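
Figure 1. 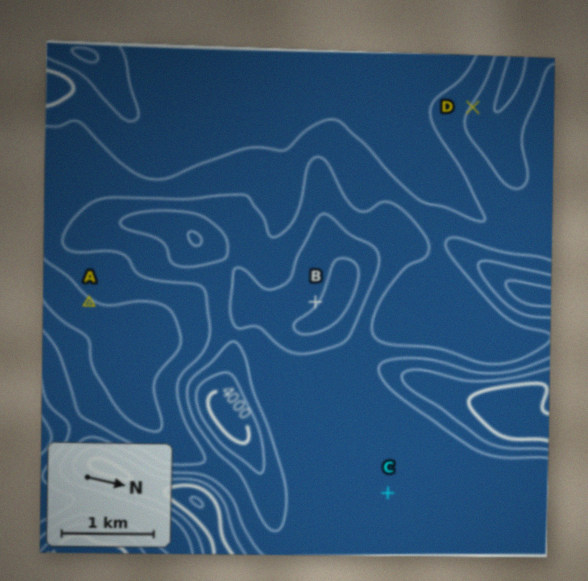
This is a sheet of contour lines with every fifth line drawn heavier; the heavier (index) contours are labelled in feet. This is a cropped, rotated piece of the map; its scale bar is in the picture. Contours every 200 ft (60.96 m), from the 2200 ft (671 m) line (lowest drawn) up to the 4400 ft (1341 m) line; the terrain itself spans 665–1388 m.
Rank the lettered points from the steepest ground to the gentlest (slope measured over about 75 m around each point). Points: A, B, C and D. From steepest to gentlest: D B A C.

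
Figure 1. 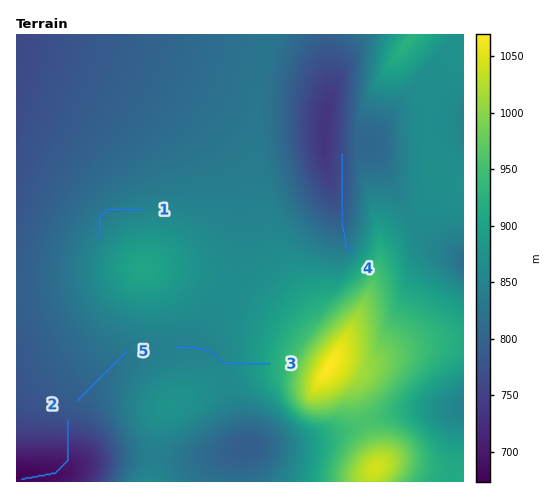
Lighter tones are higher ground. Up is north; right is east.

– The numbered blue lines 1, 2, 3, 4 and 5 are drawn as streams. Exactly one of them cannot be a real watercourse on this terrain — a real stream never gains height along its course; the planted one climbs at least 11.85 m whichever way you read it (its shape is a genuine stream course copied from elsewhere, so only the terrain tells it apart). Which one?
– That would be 1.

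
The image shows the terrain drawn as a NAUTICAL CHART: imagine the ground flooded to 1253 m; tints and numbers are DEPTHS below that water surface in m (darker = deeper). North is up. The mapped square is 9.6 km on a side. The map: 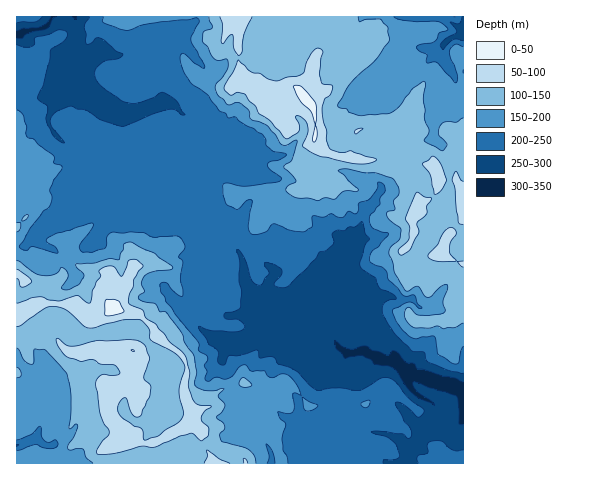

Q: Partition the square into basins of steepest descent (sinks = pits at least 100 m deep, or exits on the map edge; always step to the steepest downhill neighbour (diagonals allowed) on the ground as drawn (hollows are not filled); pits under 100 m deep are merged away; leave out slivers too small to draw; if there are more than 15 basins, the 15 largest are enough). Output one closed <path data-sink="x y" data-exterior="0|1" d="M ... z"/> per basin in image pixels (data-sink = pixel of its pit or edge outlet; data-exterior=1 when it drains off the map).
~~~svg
<path data-sink="463 391" data-exterior="1" d="M239 16l-223 1 0 301 5-1 17-13 8-1 29 2 16 14 10-2 11-7 26 4 16 14 1 5 11 11 13 8 5 6 4 13-4 20 2 11 6 9-1 10 8 7 3 13 12 23 249 0 1-272-8-12-16-1-5-12-3-2-29-7-42 3-26-5-16-8-4-5 1-19-2-15-16-21-12-2-9 5-18-1-7-6-14-4 0-40 3-18z"/><path data-sink="463 34" data-exterior="1" d="M463 16l-222 0-3 24 0 40 14 4 7 6 18 1 9-5 12 2 16 21 2 15-1 19 13 11 33 7 42-3 29 7 3 2 5 12 14 0 9 12z"/><path data-sink="17 445" data-exterior="1" d="M55 303l-17 1-13 11-9 4 0 144 197 1-2-8-9-15-3-13-8-7 1-10-6-9-2-11 4-20-6-16-16-11-11-11-1-5-16-14-26-4-11 7-10 2-16-14z"/>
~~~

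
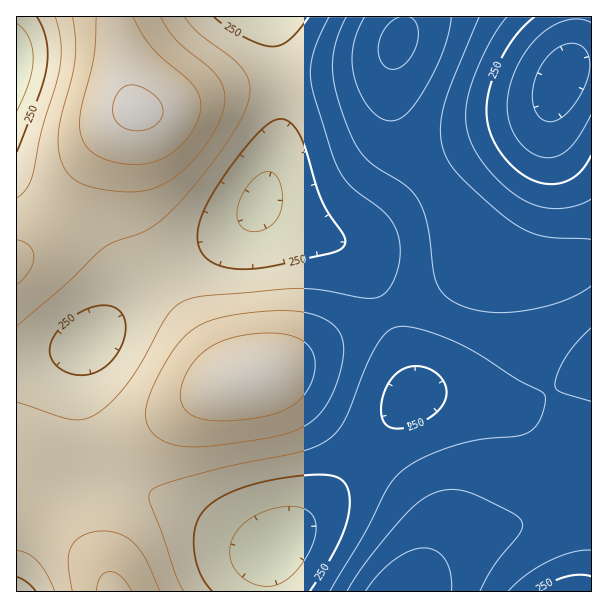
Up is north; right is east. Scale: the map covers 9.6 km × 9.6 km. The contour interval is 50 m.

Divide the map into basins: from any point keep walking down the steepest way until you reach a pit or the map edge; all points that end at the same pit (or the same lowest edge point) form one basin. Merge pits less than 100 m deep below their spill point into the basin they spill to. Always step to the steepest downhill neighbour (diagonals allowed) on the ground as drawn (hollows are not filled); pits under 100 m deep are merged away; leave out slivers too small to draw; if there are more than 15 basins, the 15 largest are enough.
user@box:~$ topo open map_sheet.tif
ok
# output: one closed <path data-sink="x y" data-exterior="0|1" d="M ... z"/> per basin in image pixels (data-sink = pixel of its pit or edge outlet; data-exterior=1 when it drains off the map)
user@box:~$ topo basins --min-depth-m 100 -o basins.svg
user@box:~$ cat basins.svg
<path data-sink="260 203" data-exterior="0" d="M404 16l-290 1 12 61 10 32-5 2-28 29-59 90-20 21-8 5 1 203 9-10 10-5 65-7 49-14 23-10 48-29 21-7 25-5 15-6 45-27 108-50 34-24 7-9 2-6-36-60-32-41-12-22-4-14-3-21 0-22 3-20 9-21z"/><path data-sink="275 546" data-exterior="0" d="M479 252l-11 14-33 24-75 34-33 16-45 27-15 6-25 5-21 7-48 29-45 18-36 7-50 5-16 6-10 11 0 54 26 9 36 23 22 20 13 25 300 0 15-22 18-17 18-12 33-12 61-17 33-1 1-247-11 0-29 6-30-2-25-6z"/><path data-sink="563 78" data-exterior="0" d="M591 16l-187 1-1 13-9 21-3 20 1 36 6 21 12 22 47 63 19 36 13 10 24 7 23 4 16 0 40-7z"/><path data-sink="17 63" data-exterior="1" d="M113 16l-97 1 1 239 7-4 20-21 59-90 28-29 5-2-10-32z"/><path data-sink="578 591" data-exterior="1" d="M591 511l-33 1-61 17-33 12-18 12-18 17-14 21 177 1z"/><path data-sink="17 591" data-exterior="1" d="M20 516l-4 0 1 76 95-1-8-18-18-20-30-21z"/>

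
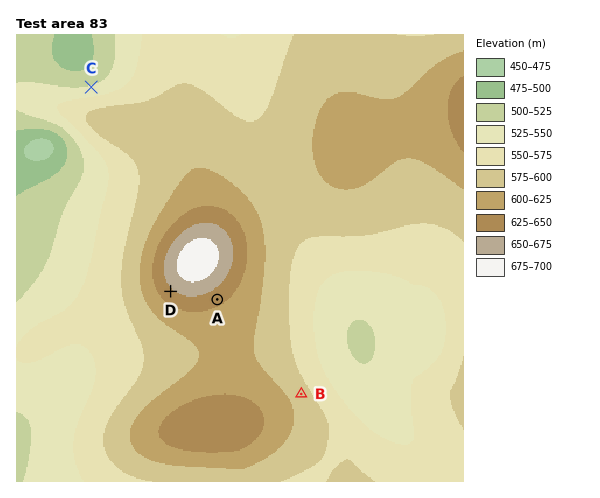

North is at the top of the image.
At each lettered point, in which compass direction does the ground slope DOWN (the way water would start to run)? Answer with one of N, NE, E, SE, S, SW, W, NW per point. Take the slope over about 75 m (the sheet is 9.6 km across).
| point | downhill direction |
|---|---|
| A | SE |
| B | NE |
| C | N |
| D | SW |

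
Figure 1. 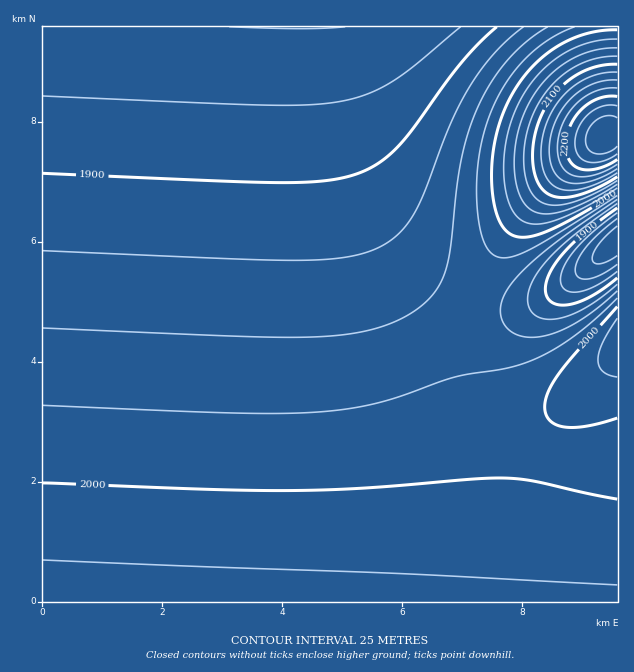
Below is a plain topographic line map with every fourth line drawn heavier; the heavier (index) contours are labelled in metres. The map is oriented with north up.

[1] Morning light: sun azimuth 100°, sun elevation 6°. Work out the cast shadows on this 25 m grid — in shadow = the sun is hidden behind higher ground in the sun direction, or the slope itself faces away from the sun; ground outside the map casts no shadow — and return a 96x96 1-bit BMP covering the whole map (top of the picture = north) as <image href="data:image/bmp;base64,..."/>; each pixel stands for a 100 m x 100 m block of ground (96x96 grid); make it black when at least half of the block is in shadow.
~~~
<image width="96" height="96" href="data:image/bmp;base64,Qk2+BAAAAAAAAD4AAAAoAAAAYAAAAGAAAAABAAEAAAAAAIAEAAATCwAAEwsAAAIAAAAAAAAA////AAAAAAAAAAAAAAAAAAAAAAAAAAAAAAAAAAAAAAAAAAAAAAAAAAAAAAAAAAAAAAAAAAAAAAAAAAAAAAAAAAAAAAAAAAAAAAAAAAAAAAAAAAAAAAAAAAAAAAAAAAAAAAAAAAAAAAAAAAAAAAAAAAAAAAAAAAAAAAAAAAAAAAAAAAAAAAAAAAAAAAAAAAAAAAAAAAAAAAAAAAAAAAAAAAAAAAAAAAAAAAAAAAAAAAAAAAAAAAAAAAAAAAAAAAAAAAAAAAAAAAAAAAAAAAAAAAAAAAAAAAAAAAAAAAAAAAAAAAAAAAAAAAAAAAAAAAAAAAAAAAAAAAAAAAAAAAAAAAAAAAAAAAAAAAAAAAAAAAAAAAAAAAAAAAAAAAAAAAAAAAAAAAAAAAAAAAAAAAAAAAAAAAAAAAAAAAAAAAAAAAAAAAAAAAAAAAAAAAAAAAAAAAAAAAAAAAAAAAAAAAAAAAAAAAAAAAAAAAAAAAAAAAAAAAAAAAAAAAAAAAAAAAAAAAAAAAAAAAAAAAAAAAAAAAAAAAAAAAAAAAAAAAAAAAAAAAAAAAAAAAAAAAAAAAAAAAAAAAAAAAAAAAAAAAAAAAAAAAAAAAAAAAAAAAAAAAAAAAAAAAAAAAAAAAAAAAAAAAAAAAAAAAAAAAAAAAAAAAAAAAAAAAAAAAAAAAAAAAAAAAAAAAAAAAAAAAAAAAAAAAAAAAAAAAAAAAAAAAAAAAAAAHwAAAAAAAAAAAAAAf8AAAAAAAAAAAAAA/8AAAAAAAAAAAAAB/8AAAAAAAAAAAAAB/8AAAAAAAAAAAAAB/8AAAAAAAAAAAAAB/8AAAAAAAAAAAAAA/8AAAAAAAAAAAAAAf8AAAAAAAAAAAAAAP8AAAAAAAAAAAAAAD8AAAAAAAAAAAAAAB8AAAAAAAAAAAAAAAcAAAAAAAAAAAAAAAEAAAAAAAAAAAAAAAAAAAAAAAAAAAAAAAAAAAAAAAAAAAAAAAAAAAAAAAAAAAAAAAAAAAAAAAAAAAAAAAAAAAAAAAAAAAAAAAAAAAAAAAAAAAAAAAAAAAAAAAAAAAAAAAAAAAAAAAAAAAAAAAAAAAAAAAAAAAAAAAAAAAAAAAAAAAA/wAAAAAAAAAAAAAD/4AAAAAAAAAAAAAP/+AAAAAAAAAAAAAf//AAAAAAAAAAAAB///gAAAAAAAAAAAD///wAAAAAAAAAAAP///4AAAAAAAAAAAf///8AAAAAAAAAAA////+AAAAAAAAAAB////+AAAAAAAAAAH/////AAAAAAAAAAP/////AAAAAAAAAAf/////AAAAAAAAAAf/////AAAAAAAAAA//////AAAAAAAAAA//////AAAAAAAAAA//////AAAAAAAAAA//////AAAAAAAAAAf/////AAAAAAAAAAP////+AAAAAAAAAAD////+AAAAAAAAAAAf///8AAAAAAAAAAAD///4AAAAAAAAAAAAP//wAAAAAAAAAAAAAP8AAAAAAAAAAAAAAAAAAAAAAAAAAAAAAAAAAAAAAAAAAAAAAAAAA="/>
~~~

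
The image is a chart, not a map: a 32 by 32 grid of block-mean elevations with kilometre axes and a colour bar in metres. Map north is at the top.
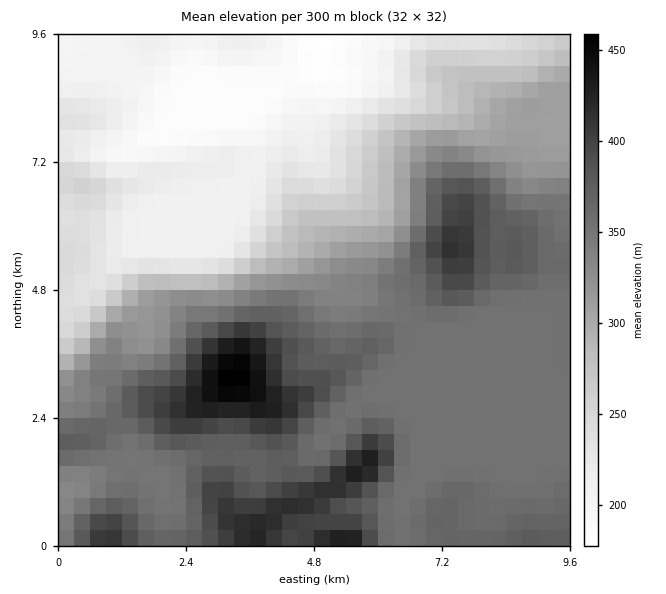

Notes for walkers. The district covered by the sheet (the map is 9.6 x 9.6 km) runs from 180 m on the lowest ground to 460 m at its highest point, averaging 310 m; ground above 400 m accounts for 7.6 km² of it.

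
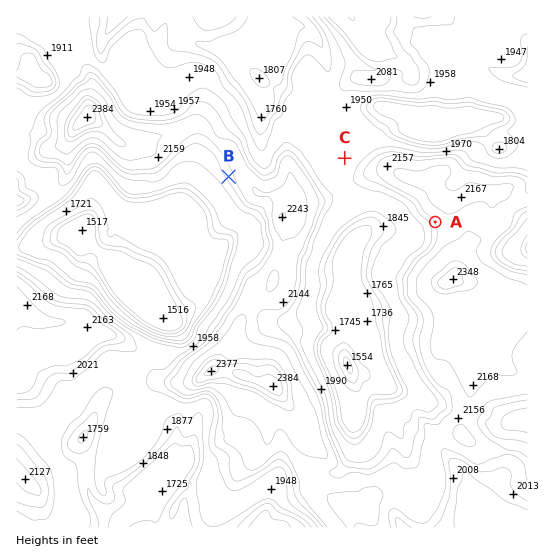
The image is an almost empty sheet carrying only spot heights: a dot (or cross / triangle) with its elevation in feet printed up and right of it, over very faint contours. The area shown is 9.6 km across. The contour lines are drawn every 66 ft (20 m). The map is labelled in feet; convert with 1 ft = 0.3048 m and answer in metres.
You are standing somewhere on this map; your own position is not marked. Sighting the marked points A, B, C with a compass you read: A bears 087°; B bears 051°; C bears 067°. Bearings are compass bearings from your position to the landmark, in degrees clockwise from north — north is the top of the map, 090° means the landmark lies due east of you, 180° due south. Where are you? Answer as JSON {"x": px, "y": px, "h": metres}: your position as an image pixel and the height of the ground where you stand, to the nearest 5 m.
{"x": 155, "y": 237, "h": 530}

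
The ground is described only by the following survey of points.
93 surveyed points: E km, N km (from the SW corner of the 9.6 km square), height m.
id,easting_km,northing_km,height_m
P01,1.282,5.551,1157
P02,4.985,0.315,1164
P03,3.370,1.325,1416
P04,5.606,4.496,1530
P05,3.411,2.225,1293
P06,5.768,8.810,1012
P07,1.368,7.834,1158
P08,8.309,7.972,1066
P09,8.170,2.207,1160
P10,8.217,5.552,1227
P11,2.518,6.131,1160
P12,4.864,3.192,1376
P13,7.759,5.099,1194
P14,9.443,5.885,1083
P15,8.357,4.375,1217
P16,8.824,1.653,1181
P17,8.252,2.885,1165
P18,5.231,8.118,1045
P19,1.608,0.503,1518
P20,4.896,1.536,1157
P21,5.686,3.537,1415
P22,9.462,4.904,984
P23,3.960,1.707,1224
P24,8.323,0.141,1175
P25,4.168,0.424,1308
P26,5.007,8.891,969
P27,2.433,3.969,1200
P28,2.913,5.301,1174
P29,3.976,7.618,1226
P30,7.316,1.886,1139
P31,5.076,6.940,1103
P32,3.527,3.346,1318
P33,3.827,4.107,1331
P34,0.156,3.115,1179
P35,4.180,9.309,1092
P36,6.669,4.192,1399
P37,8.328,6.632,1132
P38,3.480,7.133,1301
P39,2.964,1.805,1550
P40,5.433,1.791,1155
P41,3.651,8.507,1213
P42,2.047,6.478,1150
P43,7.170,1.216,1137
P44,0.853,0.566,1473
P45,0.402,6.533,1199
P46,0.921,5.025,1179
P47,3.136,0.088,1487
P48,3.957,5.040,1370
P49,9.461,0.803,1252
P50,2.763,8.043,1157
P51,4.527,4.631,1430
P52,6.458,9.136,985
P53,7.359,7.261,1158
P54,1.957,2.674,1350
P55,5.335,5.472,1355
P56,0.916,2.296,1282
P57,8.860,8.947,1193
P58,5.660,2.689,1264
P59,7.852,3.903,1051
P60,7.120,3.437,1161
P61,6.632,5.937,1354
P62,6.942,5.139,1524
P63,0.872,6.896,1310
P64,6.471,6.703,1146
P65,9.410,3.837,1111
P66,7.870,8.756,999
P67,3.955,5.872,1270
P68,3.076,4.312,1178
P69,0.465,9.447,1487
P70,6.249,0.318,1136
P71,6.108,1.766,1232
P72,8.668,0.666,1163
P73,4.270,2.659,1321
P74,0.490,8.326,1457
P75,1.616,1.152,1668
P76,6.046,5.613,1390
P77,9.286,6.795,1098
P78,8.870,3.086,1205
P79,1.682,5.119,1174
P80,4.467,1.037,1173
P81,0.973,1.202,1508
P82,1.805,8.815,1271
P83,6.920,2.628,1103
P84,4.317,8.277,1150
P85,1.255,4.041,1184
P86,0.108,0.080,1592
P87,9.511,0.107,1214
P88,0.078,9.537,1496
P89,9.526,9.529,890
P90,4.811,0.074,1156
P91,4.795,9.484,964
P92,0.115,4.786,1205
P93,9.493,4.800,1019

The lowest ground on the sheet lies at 870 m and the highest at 1680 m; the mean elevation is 1230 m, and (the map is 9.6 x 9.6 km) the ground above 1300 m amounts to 25.3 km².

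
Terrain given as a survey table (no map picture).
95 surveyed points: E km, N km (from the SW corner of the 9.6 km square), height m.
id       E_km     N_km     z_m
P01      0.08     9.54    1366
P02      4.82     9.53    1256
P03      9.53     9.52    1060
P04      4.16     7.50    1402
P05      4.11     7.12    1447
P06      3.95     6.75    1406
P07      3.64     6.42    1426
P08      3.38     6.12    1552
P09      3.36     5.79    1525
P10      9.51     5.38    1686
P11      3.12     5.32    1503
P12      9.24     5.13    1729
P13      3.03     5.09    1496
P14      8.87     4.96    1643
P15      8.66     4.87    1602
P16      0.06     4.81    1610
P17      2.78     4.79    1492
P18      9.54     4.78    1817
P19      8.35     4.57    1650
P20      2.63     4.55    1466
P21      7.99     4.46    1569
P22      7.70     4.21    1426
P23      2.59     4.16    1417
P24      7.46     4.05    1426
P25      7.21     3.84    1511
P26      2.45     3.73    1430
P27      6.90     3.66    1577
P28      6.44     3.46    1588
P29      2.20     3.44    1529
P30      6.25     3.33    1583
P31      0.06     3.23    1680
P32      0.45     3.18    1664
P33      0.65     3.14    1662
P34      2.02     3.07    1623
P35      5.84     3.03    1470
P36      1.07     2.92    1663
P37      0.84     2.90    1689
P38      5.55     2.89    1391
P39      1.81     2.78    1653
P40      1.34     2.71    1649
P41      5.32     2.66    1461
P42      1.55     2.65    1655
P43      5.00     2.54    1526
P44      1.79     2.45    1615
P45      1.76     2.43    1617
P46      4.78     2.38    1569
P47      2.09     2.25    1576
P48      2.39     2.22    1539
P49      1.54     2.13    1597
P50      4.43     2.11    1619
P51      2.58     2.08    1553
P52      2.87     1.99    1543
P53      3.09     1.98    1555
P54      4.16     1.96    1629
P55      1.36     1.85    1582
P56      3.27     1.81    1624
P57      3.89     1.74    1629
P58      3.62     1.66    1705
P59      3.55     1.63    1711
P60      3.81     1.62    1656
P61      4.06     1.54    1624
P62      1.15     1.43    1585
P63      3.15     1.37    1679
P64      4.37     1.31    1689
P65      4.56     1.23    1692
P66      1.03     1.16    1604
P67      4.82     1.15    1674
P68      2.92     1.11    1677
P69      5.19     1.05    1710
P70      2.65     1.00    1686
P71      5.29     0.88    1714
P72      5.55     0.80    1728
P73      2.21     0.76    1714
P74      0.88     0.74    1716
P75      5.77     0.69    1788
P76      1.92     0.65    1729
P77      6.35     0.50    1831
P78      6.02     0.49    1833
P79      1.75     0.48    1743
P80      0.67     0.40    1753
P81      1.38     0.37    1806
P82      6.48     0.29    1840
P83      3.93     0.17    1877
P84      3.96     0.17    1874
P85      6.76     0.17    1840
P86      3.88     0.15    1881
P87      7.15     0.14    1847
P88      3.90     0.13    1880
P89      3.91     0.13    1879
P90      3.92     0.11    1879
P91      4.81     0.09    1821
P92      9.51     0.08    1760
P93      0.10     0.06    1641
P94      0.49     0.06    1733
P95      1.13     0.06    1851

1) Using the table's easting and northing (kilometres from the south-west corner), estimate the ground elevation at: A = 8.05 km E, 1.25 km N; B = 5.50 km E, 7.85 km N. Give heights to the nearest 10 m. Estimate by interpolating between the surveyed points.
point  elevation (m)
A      1740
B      1320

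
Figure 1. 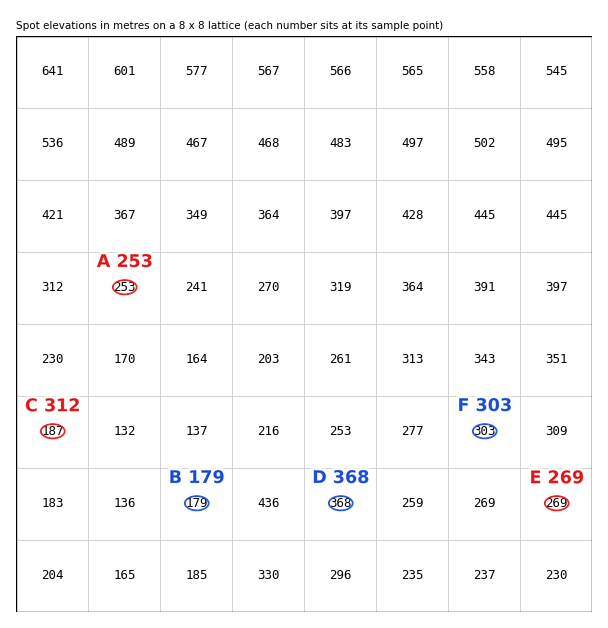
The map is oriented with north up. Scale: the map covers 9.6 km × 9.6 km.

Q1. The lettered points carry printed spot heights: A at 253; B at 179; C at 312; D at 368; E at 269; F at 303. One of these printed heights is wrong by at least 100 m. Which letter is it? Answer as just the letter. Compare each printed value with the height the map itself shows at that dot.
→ C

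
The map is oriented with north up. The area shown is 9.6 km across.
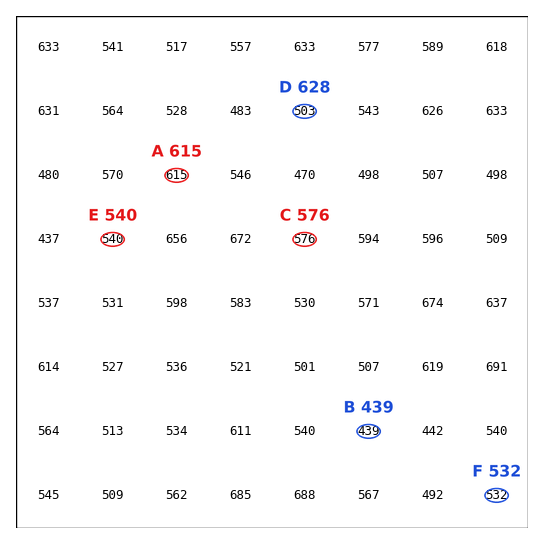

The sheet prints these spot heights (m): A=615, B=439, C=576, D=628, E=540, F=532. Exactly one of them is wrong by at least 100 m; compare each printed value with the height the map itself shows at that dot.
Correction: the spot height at D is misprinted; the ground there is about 503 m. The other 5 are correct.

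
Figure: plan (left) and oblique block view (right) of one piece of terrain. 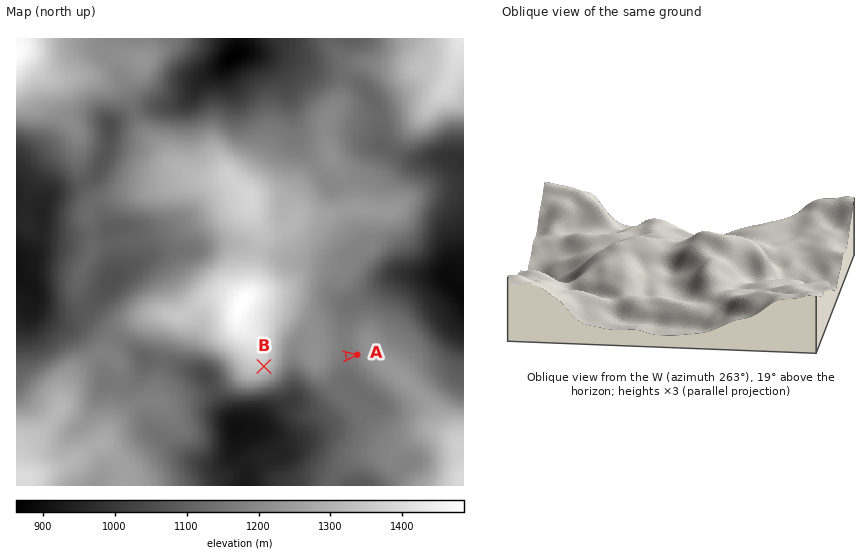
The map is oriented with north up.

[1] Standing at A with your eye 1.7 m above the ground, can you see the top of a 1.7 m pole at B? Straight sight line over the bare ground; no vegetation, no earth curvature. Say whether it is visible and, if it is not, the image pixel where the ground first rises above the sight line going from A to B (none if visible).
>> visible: true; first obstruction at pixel None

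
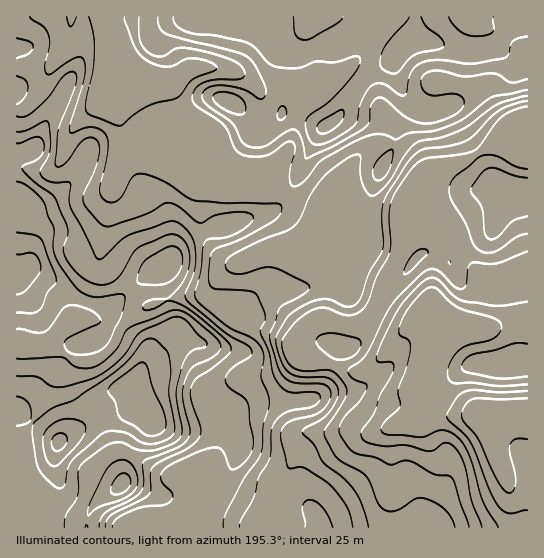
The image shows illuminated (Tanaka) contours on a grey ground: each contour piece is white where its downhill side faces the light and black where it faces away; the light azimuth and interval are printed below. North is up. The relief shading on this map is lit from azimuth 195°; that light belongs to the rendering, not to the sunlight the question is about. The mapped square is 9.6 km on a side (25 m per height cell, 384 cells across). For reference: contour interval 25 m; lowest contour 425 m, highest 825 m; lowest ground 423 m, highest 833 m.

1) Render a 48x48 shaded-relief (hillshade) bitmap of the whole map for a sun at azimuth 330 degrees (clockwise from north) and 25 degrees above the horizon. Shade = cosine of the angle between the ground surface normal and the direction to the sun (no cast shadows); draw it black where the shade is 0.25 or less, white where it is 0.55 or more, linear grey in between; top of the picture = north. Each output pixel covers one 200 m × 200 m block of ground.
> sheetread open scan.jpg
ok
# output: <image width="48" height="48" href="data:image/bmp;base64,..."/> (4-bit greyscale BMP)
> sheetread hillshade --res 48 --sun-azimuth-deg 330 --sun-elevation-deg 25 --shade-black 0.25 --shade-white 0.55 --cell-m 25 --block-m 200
<image width="48" height="48" href="data:image/bmp;base64,Qk32BAAAAAAAAHYAAAAoAAAAMAAAADAAAAABAAQAAAAAAIAEAAATCwAAEwsAABAAAAAAAAAAAAAAABEREQAiIiIAMzMzAERERABVVVUAZmZmAHd3dwCIiIgAmZmZAKqqqgC7u7sAzMzMAN3d3QDu7u4A////AJmYeIQAR4eJmYdWeJmZmYiIq7uqmIiazJmYeJUAA2Z4iIdlaJqZmYiIq7uqmIiavJmYZ5lAAEZniHZmZ5qqmZiImruqmHiKu5mHZ5umEEeIiYZWZ5qqqZmImqqqmHeJqpmHZorLdEeJmZhUVoqqqqqYmaqqmHeImZmGRXm8pjNXiZljRXmqqrupmqqqqHeImZqWMkebpiACV4mFNGiZmau7u7u7qXiJmpq5UiRndRAAJXiXVWiZiJq8zczLuYiJqprMlkRFVUISNXiYZVeId4iKvMzdy5iZmnnOyoZlV3VFZ4iIZERVRGdmeaq8upmZmXi926mIeIdmeIiIdUMyETZlZ3iZiImZmZmsy6mZmYhmeJmYh3dlMSVmZ3iIZWd3d6qrzMupqYdUaJmZiJq7hUZlVoiZdDQzM7qqze/sqYdTRniZiJzv2oiXVWiahTIiEcuqq8//2ohjNFZ3d4vf64eahVeaqGVlVLuqmZvv/Jh1QzRWZWmruVRYqGeKzKqpmJmZmIid/qmGZUV4dleZiGU0iXaJvd3cu5iJmZiK38qHeJmqlkWaq7lkWJeJm93dy4eImZmIv/2pm7u6hSNpvLqWNYmJmaqrqmZniZmInf/svLqYdTI2iHZ3Q1iZh3Z4iFVWiJmYeL3ty7qZh1MiRVNHYjWIdVVVZmZmeJq6dmeZmau6mHZDRWU2dBJnZVZ2ZXZmebzcp2VDRpvMqYiHd4hFhyA1ZmiYd4dniavNyoZCJIq7uqqpmZlkeWIkZmeJmZh4mZq8zLl0M2iaq6qZmZl0SZZFd2ZniaqHiImrzNynREVnmZmZmZmFN6l4mHVEZ7qGZ4m7zd3KdTIkZ4iJmZmXVpupmYdTRbuXZ4m8zd3bmGQiNFZ4mZmYZ4mpmZl1RKqYeJm8zN3Lqrp1RFVomZmXZ4mZmZmYZYiIiJmru8zLq83bmHZniZmXV4mZmJmYd3iYd4mruqu7u83dzKdniJmWNYmZmYmId5q6hmeauqq7q7u7u7lmeImWInmZqpmIibqsuFV6uquqmZmZmbpkZ4mXIDiZvLqqvJdqymRpu7qpmZmHeJuERnmqYRV4m8zMzIU2vJVYqqmZmZl1RHu1I1espBJFZ5vLqrlEnLdXmZmZmZmFQzi3IBN6pzIjNFiqmd2FfNqIiHiZmZmYZTSZUQA2iFMiIzRpmd62Wdy6qXZ4mHeJmFSLljI1d2QyEjI2ibzHRqy7zKh3dlVomoec23VWd3ZlMiIRRorKU2mZvNyph2d4mqmb3aZWd3iZhkMQAHi8c0eZmrzMzMy6qqmZrMlVZ3iqqXZCAIittTaJmZms7//sqZmImst1VmeJmHd2Q4iM2UWJmHZ4ve3LmHd3iJunZlRXdlVndod63HaJmGVFd4d4iHZmZmiql0M0VVVWd4dnvIaJl2VEM0RWiIiIh1aKuXVEZ4d3d5l3mpeJmYdUM0VniYmaqod5u5h3iaqYdqqYiZiJmqh1VWeImYiavLqJq6mZmZqph6qYiZiJmqmGZoiJmYiJq8uZq7mZmZmZmA=="/>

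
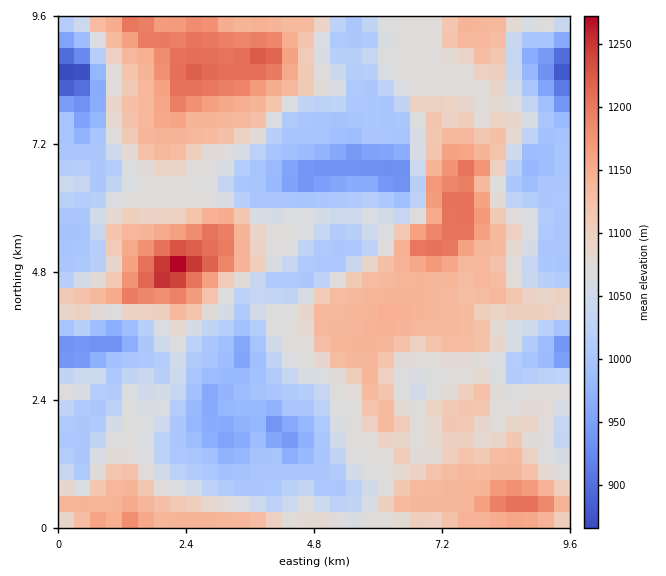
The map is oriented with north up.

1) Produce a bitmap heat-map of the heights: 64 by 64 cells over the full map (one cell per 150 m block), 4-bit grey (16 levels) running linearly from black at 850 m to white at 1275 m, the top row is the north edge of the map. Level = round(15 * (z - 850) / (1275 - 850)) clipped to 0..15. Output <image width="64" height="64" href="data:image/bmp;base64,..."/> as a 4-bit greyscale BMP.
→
<image width="64" height="64" href="data:image/bmp;base64,Qk12CAAAAAAAAHYAAAAoAAAAQAAAAEAAAAABAAQAAAAAAAAIAAATCwAAEwsAABAAAAAAAAAAAAAAABEREQAiIiIAMzMzAERERABVVVUAZmZmAHd3dwCIiIgAmZmZAKqqqgC7u7sAzMzMAN3d3QDu7u4A////AIiKu6vMyqqqqqqqqqqpiImYiHeIiIiIiJqqqqqqqqmYmau6q7yqqqqqqqqqqYiIiIiIiIiIiaqpqqqqu8zMu6mqq6qqu6qqqqqZiYiHZ3eIh3d3iJmqqqqqqrvM3d3bqqqqqqq6qqmIiIiHd3ZmZ4h2VWZ3iaqqqqqqrM3d3cuqmYiaqqqpiIiIdmZVVVZnh2VVZneIqqqqqqqqvNzMuqqId4qqqqiIh3ZmVVVVVVZlVVVnd4iJqqqqqqqru6qqiHZWiaqqmId2ZmVVVVVVVVVVVneIiIiZqqqqqqqqqpiIdlaImamIdmZmVVVVVVVVVVVWeIiIiYiZqqqqqqqpiIhlVniIiIh2ZVVVVFVVVVRFVWeIiIiZiIiaqqmqqqiIh2VVeIiIh2ZVVVVERVVVQ0VVZ4iIiJmIiImZiZqqmIh3ZVVoiIiHZlVVREREVURDNVVoiIiJmIiIiIiIiamIiHZlVVeIiId2VVRERERVMzM1VXiIiJmYiImZmZiImYiIdmVVVniIiHZVVERERFQzMzVWeIiJqpmIiaqpmIiJmIh2ZVVVd4iIh2VURERFVDNFVVaIiIqqqYiImZmYiIiZiHZmVVVniIeHZVRERVVUNFVVV4iImqqYiJmZmZmIiImIhnZmVVaId4hlVERFVVVVVVVniIiaqoiIiZmqqoiIiIiIiHdlVoh3eHZVREVVVVVVVWeIiKqpiHiIiJqpiIiIiIiIiHVWeHd4hlVERVVVVWZmZ4iIqqiHd4iIiaqIiIiIiHeIhlVnd2eGVURVVVVWZnd4iImqqIh3iIiIiYdmZnd3VWZ2VVZ2ZndVVVVUVVZ3eIiImqqoiIiIiIiIh2VVVVVDNFVVVWVmd2VVVUNVZ3iIiKqqqqiIiIiIiIiHVVVVRDMzNFVVVWZ4ZVVVQ1VniIiJqqqqqoiIiIiIiIh1VVQzMzMzM0VVaIh1VVVDVWiIiJqqqqqqqYiZqqqpiIdlVDMzMzMzNFV4iHVVVURVeIiIqqqqqqqqmaqqqqqYiGVVM1VVVDNFVniIhmZlVVZ4iIiqqqqqqqqqqqqqqpiHdlVVVmdlVVZniImId3ZVV4iIiaqqqqqqqqqqqqqpiHd3dmZ4iId3eIiIqqiIhlVoiIiJqqqqqru6qqqqqpiIiIiIiJmqmImqqqqqqoiHZniIiImqqqqqqqqqqqqqmZqqqqqZqqqqq8zLu7y6qYhmeHdniJqqqqqqqqqqqqqqqqqpmqqImaqs3d3d3cupiHZmZmZniaqqqqqqqqqqqqqqmIh3eGeIiJq83e7d3KqYh2ZVVVVniaqqqqqqqqqqqqqIhmZmVWeIiazd///dy6qYd2ZmZVZ4iaqqqqqqqqqqqYh2ZVVVVmaJrN3v//7dy6qYd2ZmVVZ4iaqqqquqqqqpiHZVVVVVVnms3d7/7u3cuqmIh2VlVVeImqu8zMuqqqmIdlVVVVVWiqvM3e7d3dy6mIiIdlVVVWeJq83d3LqqqoiHVVVVVVeaq7vN3d3d3KqYiIh2ZVVVVniqzd3dy6qqmIdVVVVVZ5qqqrvMzd3cqpiIiId2ZmZmeJrMzd3cuqqoh2VVVVVomqqqqqq7zdyqmIiIiHZmZniIiqq83d3LqpiIZVVVVWiJqZmZmqq7y6qIiIiIh3ZniIh4iKzN3cupiIhlVVVVeIiYiIiImaqqmHd3d3d3d3eHdlZ4nN3dyqiIeGVVVlZniIiIiIiIiIh2VVVmZlVmZmZlVVes3d3KmHdnZVVnZlZ4iIiIiIiIh2VVVVVVVVVVVVVVV63d3cqIZVVVVWh2VWiIiIiIiIh2VVVVRDNERVVVQzNHvdzcuohlVVVVZ3ZVZniIiIiIiHZVVVQzMzMzMzMzM0isvMy6iGVFVVVXdlVWeIiIiIiIh2VVVDMzMzMzMzMzWKqs3MuYZUVVVVZlVVeIiJmZiIiHdVVVVDMzMzMzMzNoqr3dy6h1RVRVVVVVZ4iaqqqYiIh2ZVVVVERDMzMzNGiqvMuqqYZUVVVVVVV4iaqqqqmIiIh2VVVVVVQ0REVFeIqqqqqph1VFVVVUVoiKqqqqqqqpiIhlVVVVVUVVVVV4iqqqqqqIZVVVVVNGiJqqqqqqqqqZiHVVVVVVVVVVVXiaqqqYmpiGVVVVU0aImqqruqqqqqqph1VVVVVVVVVVeKmZmYiKmIdVVVVDNomqqqvKqqqqqqqIZVVVVVVVVVZ5qYmYiImIh1VVRDM1iaqqq8y7uqqqqqiGZVVVVVVVV4qpmZiIiIiGVTMzMzV5qqqrzczLu7uqqph3d3dlVVVoiYiIiIiIiGVUMyIjNXmZqqvd3czMy7qqqpiIh2VVVniIiIiIiJiHZVMyERE1eJmqrN3d3d3MzLuqqoiHVlVniIiIiIiImIZVQzERETV4mqq83d3d3d3dzLqpiIZWVniIiIiIiImYhlQzIRERRniaqrzd3t3d3d3dyqiIdmZniIiIiIiIiqiGUzMRESNGiaqqvN3d3d3d3u3KqIh2Z3eIiIiIiIiaqYZTMyEjM1eKqqvM3d3czN3d3bqoh2VWZ4iIiIiJmaqphlNDMjNFaJqrzMzN3czN3d3cuqiHZVVWeIiIiJqqqqmGVVUzRVV5qrzNzMzMzMy8zMuqqYdlVVZ4iIiImqqqqoZVZlVVV5qrzMzMzMzMuqqqqqqqmGVVVniIiIiaqqqqh3eHdWZ4qqvMzLu7u7u6qrqqqqqodlVniIiIiIqqqqqYiIiH"/>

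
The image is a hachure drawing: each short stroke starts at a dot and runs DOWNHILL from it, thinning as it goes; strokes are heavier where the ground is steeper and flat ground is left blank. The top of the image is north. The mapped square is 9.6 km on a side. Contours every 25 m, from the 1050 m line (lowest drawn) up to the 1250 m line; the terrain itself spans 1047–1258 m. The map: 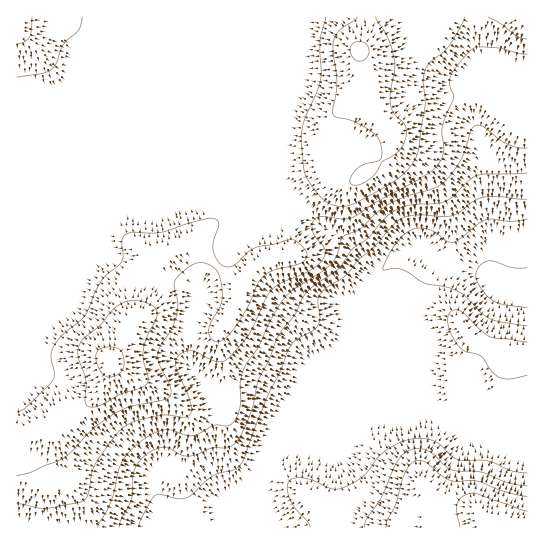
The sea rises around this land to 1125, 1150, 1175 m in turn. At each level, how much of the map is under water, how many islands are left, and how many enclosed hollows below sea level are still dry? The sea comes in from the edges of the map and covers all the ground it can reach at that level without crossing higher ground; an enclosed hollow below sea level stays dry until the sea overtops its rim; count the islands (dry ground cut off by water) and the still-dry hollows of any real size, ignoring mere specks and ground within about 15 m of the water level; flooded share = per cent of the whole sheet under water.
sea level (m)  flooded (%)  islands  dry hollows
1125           31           0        0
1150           36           0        0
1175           45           0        0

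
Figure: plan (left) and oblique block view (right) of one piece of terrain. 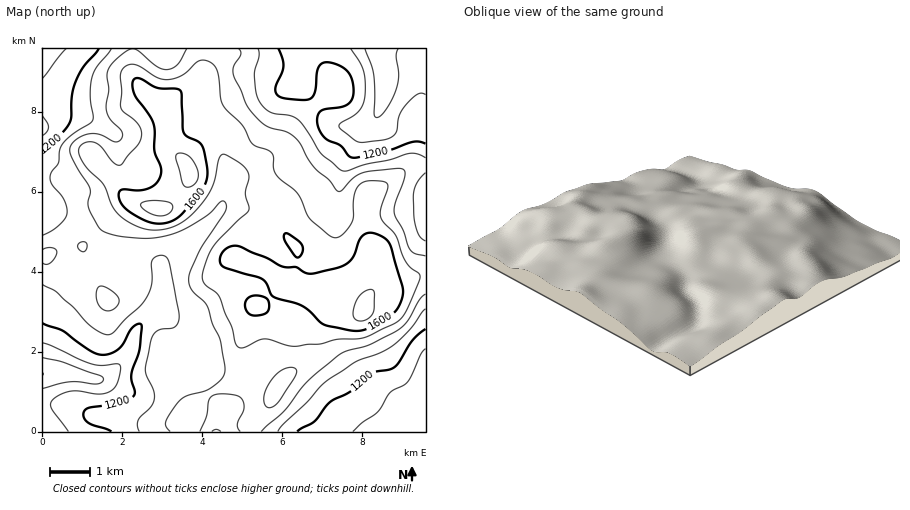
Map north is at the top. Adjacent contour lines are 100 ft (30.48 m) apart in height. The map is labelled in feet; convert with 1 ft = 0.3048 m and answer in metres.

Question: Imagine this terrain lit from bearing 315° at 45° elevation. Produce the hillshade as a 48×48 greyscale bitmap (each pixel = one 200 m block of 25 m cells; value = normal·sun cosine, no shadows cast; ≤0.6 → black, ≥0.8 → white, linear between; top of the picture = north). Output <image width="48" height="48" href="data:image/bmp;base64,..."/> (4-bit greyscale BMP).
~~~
<image width="48" height="48" href="data:image/bmp;base64,Qk32BAAAAAAAAHYAAAAoAAAAMAAAADAAAAABAAQAAAAAAIAEAAATCwAAEwsAABAAAAAAAAAAAAAAABEREQAiIiIAMzMzAERERABVVVUAZmZmAHd3dwCIiIgAmZmZAKqqqgC7u7sAzMzMAN3d3QDu7u4A////AIiJiHd4mqqZmGMliql0ISRWZmdmVVeId4iJmIiImruqqoQ1iqmGMRNFVmdmVVaId4iZqpmaqru7u6dVeaqYQRI0VWZmZVZ4d6mqqru7u7u6u6h2aJqpcxI0RWZmZlZ4h8u7u7zMuquqqqmHd4mqljIzRVZmZlZ4iN3cy7zcupmZmaqpiHirqEIjNFVmZmVnd8zMupq8ypmZmZqqqYibunQzM0VWZmVVZoiYhlWLzLmYiJmqqYeKu6dUMzRFVVVVVlVmVUNHvcqYiImaqXd4mql2QzRERVVEVVVWZlQ0jNuYiIiaqXZniIiHZUQzNERERWZnd3ZDWtyYiIiaqoZmd3d3ZUQyIjMzNGd3d3dTSMyoiIiZqpdmd3d3ZUMyERIhI2Z4iHdUNry5mYmZmpdmZ3d3dlQyAAAAEnd3iHdTJIu6mZmZmZhmZ3eIh2dkIAAAAod3iIdkIliqqZmqmZh2Z3eIiIiYUzIAAYiIiZh1QzWKqYiaqZmHd2d4h3mqdVUwAIiImZmHZURpqYiJmaqYh3d4iHialmZSAHiImZmIh2Voqph4iZmZiIiJmXeKqGZkIXeImZmIiHZ4qqmHeIiImZiaqpiJqXZmVGZ4iIiIiId4q8uod3d4iZmau7qZmYdnd1Z4iIeIiId4m83Kh3eIiZiIq8y6mIZnmWZniHd3eHd4ms3cqIiIiJh3ibvLmHZXmph4iHdmZmZnib3typiZmIh3eJu7qXZGirqZmHdmZVRFZ5ze26mJmYiHeJq7qYZFecu6qYd2ZUMRJGnN7KmJmYiIiJq8updVZ7u7qZiHZUIAADac3bqZmYiIiJq7uYhmZqu6qZiHdlQgAANpvMupmYd4iImqmHd2ZqqqqZmYd3dlIAE2m7qZmYd4iIqphlVmZpmZqpqpmaqYYxAleqqZiId4iIq6hkNGZoiZqqqru8u6ljATaaqZmIiId4vLl1M0Z4iJmZmru8y6qFECaaqpmIiIh4vduXUzVpmZmYiZmqu6qXMSWJqpiIiIiIvu26hURaqZmHeJmZmqqYUzV4mYiIiIiIrf7duWVaqqqYeJqYmamYZEZ4iId3iHiIm+7t3Kh8u7uoeKu6mZmYZVd4iIiHd3eIic3d7sqd3u3KiKzLupmZdmeIiJmId2eJiKzN3dyt7//rmau8u5iJl3iIiJmZh2eJmJu8zMuszv/sqZmqu5Z4mIiIeJmph2Z4iImru6mZq83cqYiJqpZXiIiIiIqql2ZWZmebu6mImqq7qYeImpZWiIiIeImqmHZVQzWKzLqYiaqqu6mImZdWeIiHd4mqqYdlQyNpzMupmaqqvLqYmZdVZ4d3ZniZqZmHZTNYvMuqmau6q8upmrp2Znd2ZWeImZmYdkNIq7uqqqvLq7u5msy4dmZnZlZniZmZhlNHqqqqqqvMu8y6ms3cl2ZmZmZniZmZh1RXmqmaqqvd3dy5mbzduXZlVWZmiamZiGVYmpmaqqvO7ty5iavMyph2VWZniaqZiGZpqpmKqqq97typiZq7upmGVVZniqqZiHZ5qpmA=="/>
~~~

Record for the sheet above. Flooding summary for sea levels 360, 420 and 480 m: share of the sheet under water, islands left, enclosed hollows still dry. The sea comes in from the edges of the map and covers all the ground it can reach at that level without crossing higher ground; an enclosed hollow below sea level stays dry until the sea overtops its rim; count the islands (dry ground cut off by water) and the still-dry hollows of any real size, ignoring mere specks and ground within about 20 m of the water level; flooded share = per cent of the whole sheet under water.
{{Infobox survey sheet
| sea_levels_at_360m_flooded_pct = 16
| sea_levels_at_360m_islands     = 0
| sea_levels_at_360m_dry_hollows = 0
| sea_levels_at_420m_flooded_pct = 48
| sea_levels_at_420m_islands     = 0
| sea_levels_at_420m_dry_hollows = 0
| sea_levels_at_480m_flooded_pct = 85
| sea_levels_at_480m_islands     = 2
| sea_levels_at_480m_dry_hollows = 0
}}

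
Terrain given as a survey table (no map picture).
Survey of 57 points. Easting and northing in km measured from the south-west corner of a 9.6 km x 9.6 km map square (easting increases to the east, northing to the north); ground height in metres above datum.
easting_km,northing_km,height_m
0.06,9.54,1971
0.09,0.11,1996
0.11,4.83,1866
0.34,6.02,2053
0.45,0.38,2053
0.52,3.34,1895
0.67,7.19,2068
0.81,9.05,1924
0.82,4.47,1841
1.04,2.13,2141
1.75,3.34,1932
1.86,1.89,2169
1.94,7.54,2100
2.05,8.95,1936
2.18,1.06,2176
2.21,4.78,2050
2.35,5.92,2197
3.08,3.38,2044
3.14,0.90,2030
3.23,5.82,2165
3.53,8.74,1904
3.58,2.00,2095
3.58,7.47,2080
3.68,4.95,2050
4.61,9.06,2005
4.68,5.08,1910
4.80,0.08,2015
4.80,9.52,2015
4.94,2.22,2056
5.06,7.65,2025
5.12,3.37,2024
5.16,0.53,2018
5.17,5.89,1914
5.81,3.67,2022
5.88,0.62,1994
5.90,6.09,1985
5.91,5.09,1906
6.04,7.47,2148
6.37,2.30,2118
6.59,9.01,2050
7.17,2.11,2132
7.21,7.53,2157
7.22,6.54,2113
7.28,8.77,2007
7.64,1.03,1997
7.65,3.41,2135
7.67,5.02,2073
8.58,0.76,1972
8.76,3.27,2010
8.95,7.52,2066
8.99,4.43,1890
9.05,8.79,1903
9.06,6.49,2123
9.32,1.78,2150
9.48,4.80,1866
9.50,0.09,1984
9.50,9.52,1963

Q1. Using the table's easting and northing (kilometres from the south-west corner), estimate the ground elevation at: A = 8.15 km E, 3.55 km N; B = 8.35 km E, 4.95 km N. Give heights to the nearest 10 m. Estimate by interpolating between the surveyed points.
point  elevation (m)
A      2080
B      2030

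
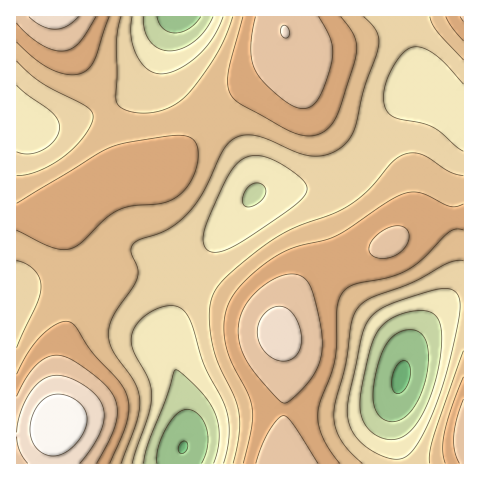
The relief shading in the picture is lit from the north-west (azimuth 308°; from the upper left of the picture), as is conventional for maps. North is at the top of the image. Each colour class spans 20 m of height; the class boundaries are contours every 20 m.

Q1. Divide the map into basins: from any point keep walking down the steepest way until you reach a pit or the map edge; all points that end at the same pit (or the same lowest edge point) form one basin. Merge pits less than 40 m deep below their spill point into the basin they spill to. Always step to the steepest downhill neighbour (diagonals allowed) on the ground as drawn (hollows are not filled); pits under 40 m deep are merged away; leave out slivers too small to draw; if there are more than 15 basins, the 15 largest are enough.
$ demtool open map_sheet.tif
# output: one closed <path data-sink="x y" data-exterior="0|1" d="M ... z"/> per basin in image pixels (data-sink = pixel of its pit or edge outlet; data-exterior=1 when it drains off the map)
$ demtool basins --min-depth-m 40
<path data-sink="183 447" data-exterior="0" d="M463 16l-179 0 2 31-10 16-48 38-61 65-9 5-26 3-21 5-16 9-36 24-17 4-25 1-1 217 24-2 15-6-1 38 229 0 3-99-8-37 5-15 11-19 13-14 12-8 22-11 44-15 32-20 25-7 22-2z"/><path data-sink="402 377" data-exterior="0" d="M463 218l-21 1-25 7-32 20-44 15-22 11-12 8-13 14-11 19-5 15 8 37-2 99 180-1z"/><path data-sink="179 17" data-exterior="1" d="M283 16l-266 0-1 200 15 1 24-4 56-34 21-5 26-3 9-5 61-65 48-38 10-16z"/>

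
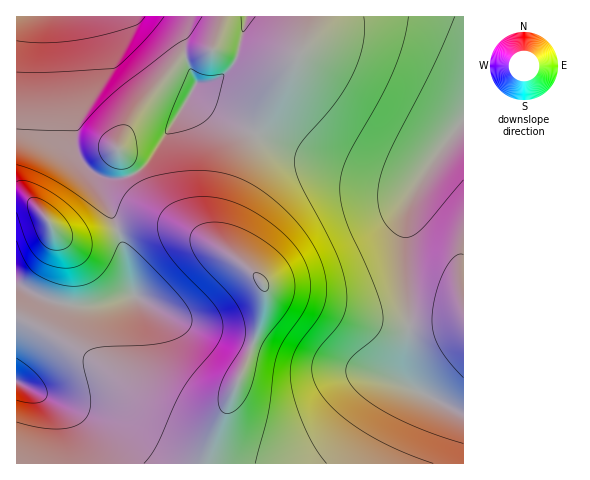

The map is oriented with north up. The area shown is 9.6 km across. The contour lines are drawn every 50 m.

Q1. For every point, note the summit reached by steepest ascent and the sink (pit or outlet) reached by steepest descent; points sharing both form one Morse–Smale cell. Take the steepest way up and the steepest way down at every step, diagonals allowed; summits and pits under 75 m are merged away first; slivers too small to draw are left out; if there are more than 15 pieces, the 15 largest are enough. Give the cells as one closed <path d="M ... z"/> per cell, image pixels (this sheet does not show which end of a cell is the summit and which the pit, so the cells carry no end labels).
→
<path d="M463 16l-153 1 0 10-5 18-21 33-25 49-25 58-9 30-2 13 1 17 11 14 25 20 4 8 2 11-5 23-8 25-40 93-6 20 1 5 256-1z"/><path d="M159 224l-23 1-18 6 8 26 7 39-36 9-28 0-26-7-27-14 1 180 190-1 6-24 40-93 10-34 3-20-3-8-11-12-27-20-36-20z"/><path d="M309 16l-242 1 7 51 0 78 6 14 11 12 8 15 19 44 25-7 29 2 17 6 41 21-6-8-1-17 11-43 38-83 33-57 5-18z"/><path d="M67 16l-51 1 0 179 10 2 9 7 17 23 9 7 8 4 15 1 31-8 3-3-19-42-8-15-11-12-6-14 0-78z"/><path d="M22 197l-6 0 0 86 3 3 24 12 26 7 28 0 37-10-12-52-5-12-33 9-18-2-14-10-17-23z"/>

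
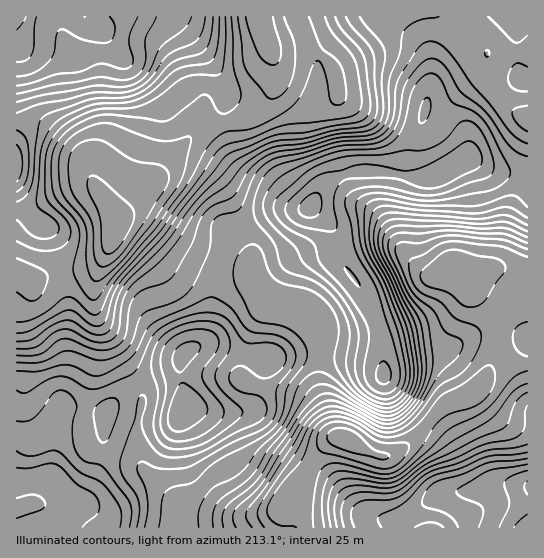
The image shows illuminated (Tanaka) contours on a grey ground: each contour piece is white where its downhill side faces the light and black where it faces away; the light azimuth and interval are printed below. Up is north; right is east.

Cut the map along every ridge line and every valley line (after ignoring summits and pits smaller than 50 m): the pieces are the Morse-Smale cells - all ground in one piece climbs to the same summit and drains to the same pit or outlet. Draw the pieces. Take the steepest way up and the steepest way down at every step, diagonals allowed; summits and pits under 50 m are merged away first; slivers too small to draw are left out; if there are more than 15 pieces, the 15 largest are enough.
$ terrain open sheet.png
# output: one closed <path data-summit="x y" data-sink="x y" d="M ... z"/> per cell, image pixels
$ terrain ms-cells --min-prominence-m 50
<path data-summit="310 207" data-sink="347 439" d="M473 160l-8 0-36 19-14 0-21-6-25-2-22 2-21 11-17 24-31 3-34 16 7 16 0 30 6 13 13 14 29 8 10 5 10 14 2 18-2 28 1 16 15 44 44 23 10 0 13-7 21-19 20-25 30-12 11-12 7-15 4-16 0-27-3-8-10-15-13-8-22-21 2-2 30 0 14-2 25 8 10 0 0-97-15-5-16-1z"/><path data-summit="21 47" data-sink="115 226" d="M166 16l-150 1 1 256 12 6 9 0 21-7 27-3 12-5 11-17 11-33 36-35 12-18 27-29 30-9-1-16 3-8 0-10-7-14-29-40-13-12z"/><path data-summit="527 527" data-sink="347 439" d="M493 267l-14 2-30 0-2 2 22 21 16 11 10 20-2 34-12 28-8 8-30 12-36 40-14 10-18 0-33-18-11 3-12 13-19 32-9 9 14 25 2 9 221-1 0-250z"/><path data-summit="310 207" data-sink="115 226" d="M441 16l-74 0-24 16-22 22-4 9-2 31-6 16 0 17 16 44 0 14 14-9 26-5 29 2 21 6 14 0 36-19 8 0 24 12 31 5 0-59-17-9-15-15-8-19-1-22-26-16z"/><path data-summit="183 409" data-sink="115 226" d="M190 163l-15 0-5 2-50 49-4 8-4 19-12 25-7 21 0 15 4 16 44 73 2 10-4 17 7 2 27 0 6-3 6-9 10 0 15 4 37-1 8-9 8-31 5-12-51-14-21 1 9-8 4-11 7-50 12-38 3-6 13-7-13-27-12-17-13-11z"/><path data-summit="183 409" data-sink="347 439" d="M245 228l-14 5-3 6-12 38-7 50-4 11-6 7 18 0 51 14-15 46-6 6-5 1-32 0-15-4-10 0-6 9-6 3-14 1-20-2-2 3 0 21 3 16 5 12 9 9 19 17 18 12 46 8 26-2 15-6 22-24 19-32 12-13 9-3-8-10-12-38-1-16 2-28-2-18-10-14-10-5-29-8-13-14-6-13 0-30z"/><path data-summit="51 479" data-sink="115 226" d="M103 257l-12 11-32 4-21 7-9 0-10-6-3 1 1 254 22 0 24-12 8-11 0-8-5-6 13 9 6-5 15-37 7-46 8 0 23 7 2-5 3-13-2-10-41-68-5-13-2-23z"/><path data-summit="310 207" data-sink="259 17" d="M366 16l-107 1 14 42 2 24-7 16-13 14-12 7-18 5 8 28 6 9 8 9 23 13 17 17 10 6 12 1 16-26 0-11-16-44 0-17 6-16 4-35 10-14z"/><path data-summit="51 479" data-sink="347 439" d="M115 412l-8 1-7 45-15 37-6 5-9-5 1 10-4 8-26 15 266-1-2-8-6-13-9-10-12 13-24 7-29 0-30-5-9-4-13-10-30-30-6-24 2-24z"/><path data-summit="21 47" data-sink="259 17" d="M258 16l-91 1 11 6 13 12 29 40 7 14 0 10-3 8 2 17 17-4 12-7 13-14 7-16-2-24z"/><path data-summit="310 207" data-sink="115 226" d="M225 124l-30 8-27 29-9 14 16-12 15 0 12 5 9 7 13 14 21 38 33-16 27-2-18-8-17-17-23-13-8-9-6-9z"/><path data-summit="183 409" data-sink="115 226" d="M527 16l-86 1 20 20 26 16 1 22 8 19 15 15 15 8 2 0z"/>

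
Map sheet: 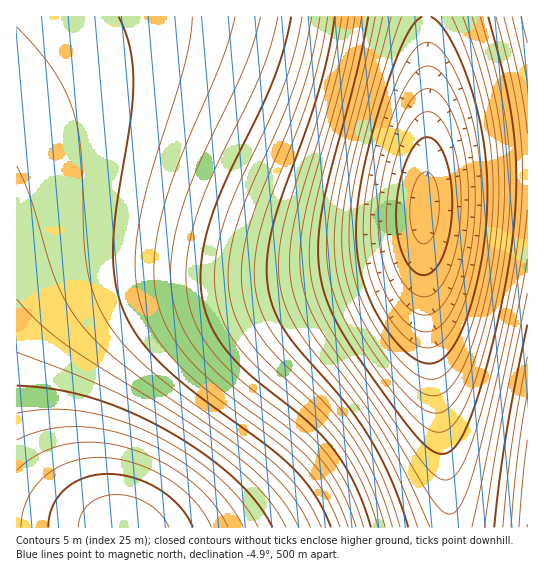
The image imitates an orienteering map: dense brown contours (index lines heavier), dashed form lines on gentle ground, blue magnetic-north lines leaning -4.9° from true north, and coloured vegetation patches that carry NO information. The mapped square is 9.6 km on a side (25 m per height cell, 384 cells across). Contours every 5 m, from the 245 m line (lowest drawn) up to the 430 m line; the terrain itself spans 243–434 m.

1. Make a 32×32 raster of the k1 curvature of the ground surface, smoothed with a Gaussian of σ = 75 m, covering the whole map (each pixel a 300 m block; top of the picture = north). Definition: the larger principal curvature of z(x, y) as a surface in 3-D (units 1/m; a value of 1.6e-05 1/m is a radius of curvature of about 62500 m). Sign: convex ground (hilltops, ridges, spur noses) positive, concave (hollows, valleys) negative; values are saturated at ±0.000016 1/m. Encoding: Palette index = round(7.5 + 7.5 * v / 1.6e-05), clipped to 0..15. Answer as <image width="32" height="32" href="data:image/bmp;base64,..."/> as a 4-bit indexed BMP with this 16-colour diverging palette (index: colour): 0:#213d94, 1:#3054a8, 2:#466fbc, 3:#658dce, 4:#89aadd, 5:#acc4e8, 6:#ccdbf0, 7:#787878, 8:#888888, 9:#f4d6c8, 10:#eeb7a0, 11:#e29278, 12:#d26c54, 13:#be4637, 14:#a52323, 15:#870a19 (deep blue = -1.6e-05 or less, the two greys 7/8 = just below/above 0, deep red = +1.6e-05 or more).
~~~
<image width="32" height="32" href="data:image/bmp;base64,Qk12AgAAAAAAAHYAAAAoAAAAIAAAACAAAAABAAQAAAAAAAACAAATCwAAEwsAABAAAAAAAAAAlD0hAKhUMAC8b0YAzo1lAN2qiQDoxKwA8NvMAHh4eACIiIgAyNb0AKC37gB4kuIAVGzSADdGvgAjI6UAGQqHALzd7//////t3N7sqqmZmYq83u/////+7dzO7LqqmZmavN7v///+7dzM3uy6qqmZm7zd7//u3czLvN3cuqqpmZu8ze7u3MuqqqvN3LqqqZmcu83d3cupmZmrzduqqqmZrKvMzczLqYiIm83bqZmZmayrvMzMupmHeJrNypmZmZmtqru7u7qYh3iazcqIiZmZraqru7uqmHd4mszJd4iJma6aqru6qZh3eJvMuGd3iImumaqqqqmYh3ibzLhmZ3iIrpmqqqqpmIiIq8y4VWZ3eK6ZmqqqqZiIiavMt1VVZneumZqqqqmZiImrzLdERVZnn5maqqqqmYiZrNy3RERVZp+ZmaqqqpmZmrzcp0M0RVWfmZmqqqqpmZq83KdDM0RVn5mZqqqqqpmqzd2mQzNERZ+Zmaqqqqqqq83dpkMzNEWeiZmqqqqqqrvN7aZEM0RFnomZmqqru7u83u2mRERERa6ImZqqq7u7zN79plVERFaviJmZqqu7u83v/rdlVVVWr4iJmaqqu7zN7/63ZmVVVq+IiZmaqru8zv/+t3dmZme/iIiZmaqrvN7//7iHd3Znv4iIiZmqq7ze//+5iId3eL+IiImZmqq83v//uZiIh3i/iIiImZmqvN7//8mZmIiIv4iIiImZmrve///KmZmYic+IiIiImZqrzv//yqmZmZnP"/>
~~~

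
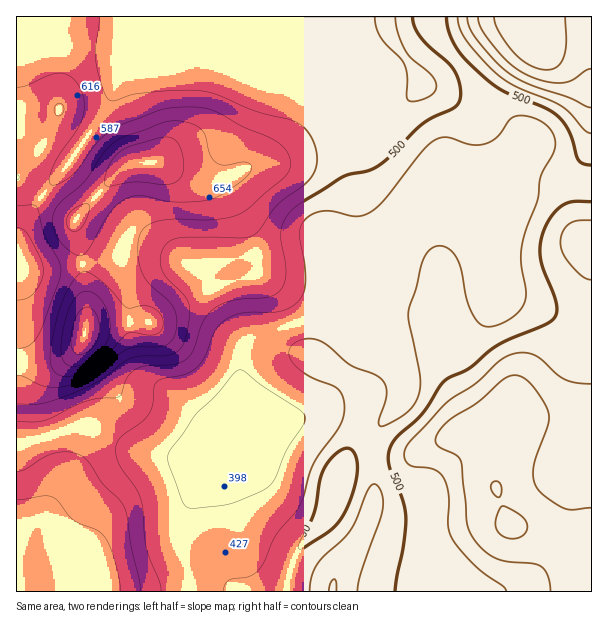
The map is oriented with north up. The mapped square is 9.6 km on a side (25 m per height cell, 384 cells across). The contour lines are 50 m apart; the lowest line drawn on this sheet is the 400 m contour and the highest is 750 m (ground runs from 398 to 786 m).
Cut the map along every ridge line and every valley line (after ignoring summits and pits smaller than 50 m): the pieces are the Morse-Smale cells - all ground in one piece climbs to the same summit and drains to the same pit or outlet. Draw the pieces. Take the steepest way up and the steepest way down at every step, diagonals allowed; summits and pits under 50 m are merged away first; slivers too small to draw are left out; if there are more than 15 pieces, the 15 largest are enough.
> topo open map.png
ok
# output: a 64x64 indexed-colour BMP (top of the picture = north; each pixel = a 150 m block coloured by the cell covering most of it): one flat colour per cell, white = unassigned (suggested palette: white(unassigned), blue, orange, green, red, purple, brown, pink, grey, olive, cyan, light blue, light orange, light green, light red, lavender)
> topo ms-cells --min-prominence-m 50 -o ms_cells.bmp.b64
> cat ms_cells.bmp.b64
<image width="64" height="64" href="data:image/bmp;base64,Qk12CAAAAAAAAHYAAAAoAAAAQAAAAEAAAAABAAQAAAAAAAAIAAATCwAAEwsAABAAAAAAAAAA////ALR3HwAOf/8ALKAsACgn1gC9Z5QAS1aMAMJ34wB/f38AIr28AM++FwDox64AeLv/AIrfmACWmP8A1bDFAFVVVVVVVVVVVVRERERERLu7tmZmZmZmZmZmZmZmZmZmVVVVVVVVVVVVVEREREREu7u2ZmZmZmZmZmZmZmZmZmZVVVVVVVVVVVVURERERERLu7tmZmZmZmZmZmZmZmZmZlVVVVVVVVVVVVREREREREu7u7ZmZmZmZmZmZmZmZmZjVVVVVVVVVVVVVERERERES7u7tmZmZmZmZmZmZmZmZjNVVVVVVVVVVVVEREREREREu7u7ZmZmZmZmZmZmZmYzM1VVVVVVVVVVVURERERERERLu7tmZmZmZmZmZmZmMzMzVVVVVVVVVVVVRERERERERES7u7ZmZmZmZmZmYzMzMzNVVVVVVVVVVVVUREREREREREu7tmZmZmZmZmYzMzMzM1VVVVVVVVVVVVRERERERERES7u7ZmZmZmZmZjMzMzMzVVVVVVVVVVVVVURERERERERLu7tmZmZmZmZmMzMzMzNVVVVVVVVVVVVVRERERERERES7u2ZmZmZmZmMzMzMzM1VVVVVVVVVVVVVURERERERERLu7ZmZmZmZmYzMzMzMzVVVVVVVVVVVVVVREREREREREu7tmZmZmZmZjMzMzMzNVVVVVVVVVVVVVVURERERERERLu2ZmZmZmZjMzMzMzM1VVVVVVVVVRERERFEREREREREREMzM2ZmZmMzMzMzMzVVVVVVVVERERERERREREREREREQzMzM2ZmMzMzMzMzMREVVVVRERERERERFERERERERERDMzMzM2YzMzMzMzMxERERERERERERERERREREREREREMzMzMzMzMzMzMzMzERERERERERERERERFERBEURERERDMzMzMzMzMzMzMzMRERERERERERERERERQREREUREREQzMzMzMzMzMzMzMxERERERERERERERERERERERFEREREMzMzMzMzMzMzMzEREREREREREREREREREREREUREREQzMzMzMzMzMzMzMRERERERERERERERERERERERFERERDMzMzMzMzMzMzMxERERERERERERERERERERERERRERDMzMzMzMzMzMzMzERERERERERERERERERERERERFEREMzMzMzMzMzMzMzOqqqoRERERERERERERERERERERREMzMzMzMzMzMzMzM6qqqqEREREREREREREREREREREUMzMzMzMzMzMzMzMzqqqqqhERERERERERERERERERERMzMzMzMzMzMzMzMzOqqqqqEREREREREREREREREREREzMzMzMzMzMzMzM5maqqqqoRERERERERERERERERERETMzMzMzMzMzMzM5mZqqqqqhERERERERERERERERERERMzMzMzMzMzMzOZmZmqqqqqEREREREREREREREREREREzMzMzMzMzMzmZmZmaqqqqoRERERERERERERERERERERMzMzMzMzM5mZmZmZqqqqqhERERERERERERERERERERETMzMzMzMzmZmZmZmqqqqqERERERERERERERERERERERMzMzMzMzmZmZmZmczMzMIRERERERIiEREREREREREREzMzMzMzOZmZmZmZzMzMwiIhERESIiIiIhEREREiERERMzMzMzM5mZmZmZnMzMzCIiIhIiIiIiIiIiIhESIiEREzMzMzMzmZmZmZmczMzMIiIiIiIiIiIiIiIiIiIiIRETMzMzMzOZmZmZmZ3MzMwiIiIiIiIiIiIiIiIiIiIhEREzMzMzM5mZmZmZnczMwiIiIiIiIiIiIiIiIiIiIiERETMzMzMzmZmZmZmd3MwiIiIiIiIiIiIiIiIiIiIiIREREzMzMzmZmZmZmZ3dwiIiIiIiIiIiIiIiIiIiIiIhERERMzMzOZmZmZmZndgiIiIiIiIiIiIiIiIiIiIiIiERERETMzOZmZmZmZmdiIIiIiIiIiIiIiIiIiIiIiIiIRERERERERGZmXd3d3iIiCIiIiIiIiIiIiIiIiIiIiIRERERERERERd3d3d3eIiIgiIiIiIiIiIiIiIiIiIiIhEREREREREREXd3d3d4iIiCIiIiIiIiIiIiIiIiIiIiERERERERERERF3d3d3iIiIgiIiIiIiIiIiIiIiIiIiIRERERERERERERd3d3eIiIiIIiIiIiIiIiIiIiIiIiIhERERERERERERF3d3d4iIiIiCIiIiIiIiIiIiIiIiIhERERERERERERF3d3d3iIiIiIIiIiIiIiIiIiIiIiIiERERERERERERF3d3d3eIiIiIiCIiIiIiIiIiIiIiIiIhERERERERERF3d3d3d4iIiIiIIiIiIiIiIiIiIiIiIiERERERERERd3d3d3d3iIiIiIiCIiIiIiIiIiIiIiIiIRERERERERF3d3d3d3eIiIiIiIIiIiIiIiIiIiIiIiIhERERERERF3d3d3d3d4iIiIiIgiIiIiIiIiIiIiIiIiERERERERF3d3d3d3d3iIiIiIiIIiIiIiIiIiIiIiIiIRERERERF3d3d3d3d3eIiIiIiIgiIiIiIiIiIiIiIiIREREREREXd3d3d3d3d4iIiIiIiIIiIiIiIiIiIiIiIhEREREREXd3d3d3d3d3iIiIiIiIiIiCIiIiIiIiIiIhEREREREXd3d3d3d3d3eIiIiIiIiIiIiCIiIiIiIiIiEREREREXd3d3d3d3d3d4iIiIiIiIiIiIiIIiIiIiIiIRERERERd3d3d3d3d3d3"/>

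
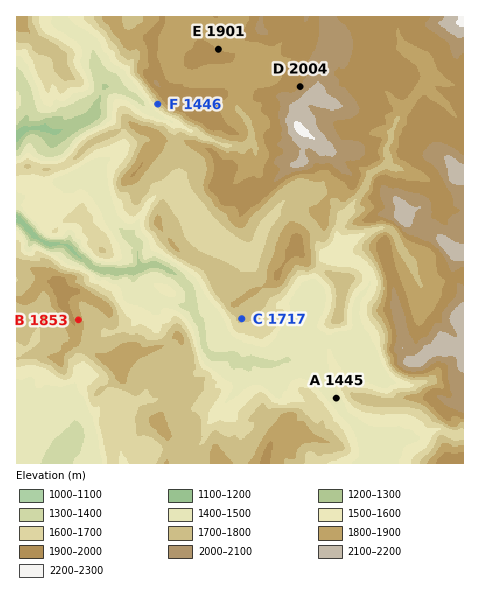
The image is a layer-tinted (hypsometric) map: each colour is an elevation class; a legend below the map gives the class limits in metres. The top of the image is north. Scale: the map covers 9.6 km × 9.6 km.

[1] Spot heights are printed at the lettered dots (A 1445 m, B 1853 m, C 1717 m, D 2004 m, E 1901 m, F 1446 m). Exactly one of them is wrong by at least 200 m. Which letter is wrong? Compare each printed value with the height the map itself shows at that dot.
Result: F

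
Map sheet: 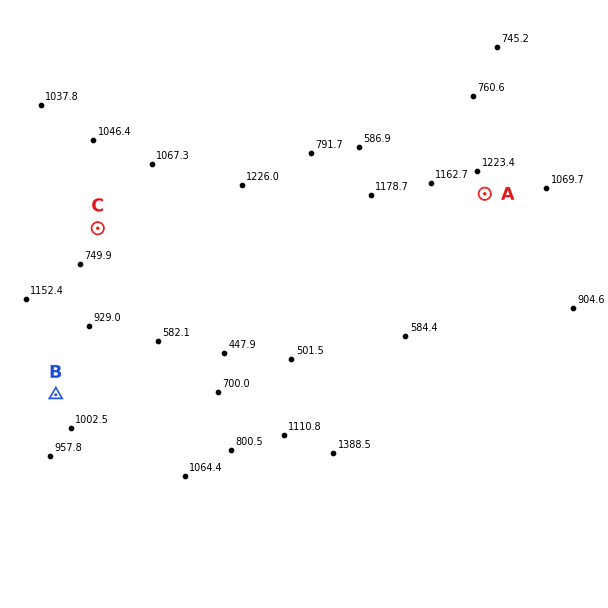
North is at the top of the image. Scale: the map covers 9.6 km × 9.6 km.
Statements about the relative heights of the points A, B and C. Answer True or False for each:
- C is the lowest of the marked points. True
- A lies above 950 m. True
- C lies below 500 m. False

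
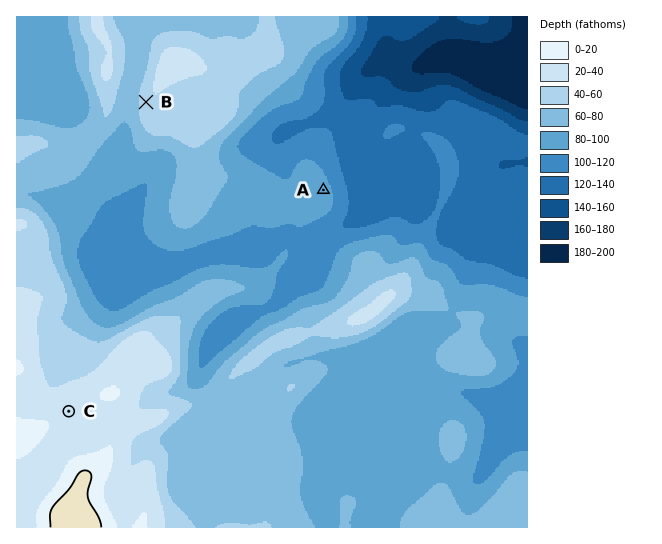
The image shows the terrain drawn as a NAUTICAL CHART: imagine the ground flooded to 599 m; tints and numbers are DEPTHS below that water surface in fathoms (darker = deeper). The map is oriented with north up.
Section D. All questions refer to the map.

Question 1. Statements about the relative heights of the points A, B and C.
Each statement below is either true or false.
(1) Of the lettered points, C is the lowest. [false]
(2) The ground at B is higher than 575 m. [false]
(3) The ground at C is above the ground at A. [true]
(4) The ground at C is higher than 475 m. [true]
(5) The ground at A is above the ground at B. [false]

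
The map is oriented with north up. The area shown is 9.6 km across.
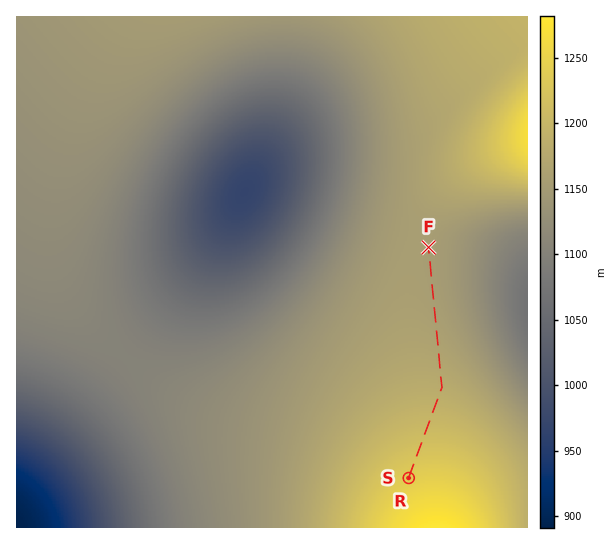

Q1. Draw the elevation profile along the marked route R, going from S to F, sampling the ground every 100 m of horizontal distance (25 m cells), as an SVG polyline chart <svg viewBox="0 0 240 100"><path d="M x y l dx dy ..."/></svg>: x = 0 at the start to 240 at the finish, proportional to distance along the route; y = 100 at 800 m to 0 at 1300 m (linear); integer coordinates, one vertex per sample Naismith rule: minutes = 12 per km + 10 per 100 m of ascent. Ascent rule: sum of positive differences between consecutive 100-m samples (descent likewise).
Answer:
<svg viewBox="0 0 240 100"><path d="M0 12l5 1 6 0 5 1 6 1 5 0 5 1 6 1 5 0 6 1 5 1 5 0 6 1 5 1 6 0 5 1 5 1 6 0 5 1 6 0 5 1 5 0 6 1 5 0 5 0 6 1 5 0 6 0 5 1 5 0 6 0 5 0 6 1 5 0 5 0 6 0 5 0 6 0 5 0 5 0 6 0 5 0 6 0 5 0 5 0 3 0"/></svg>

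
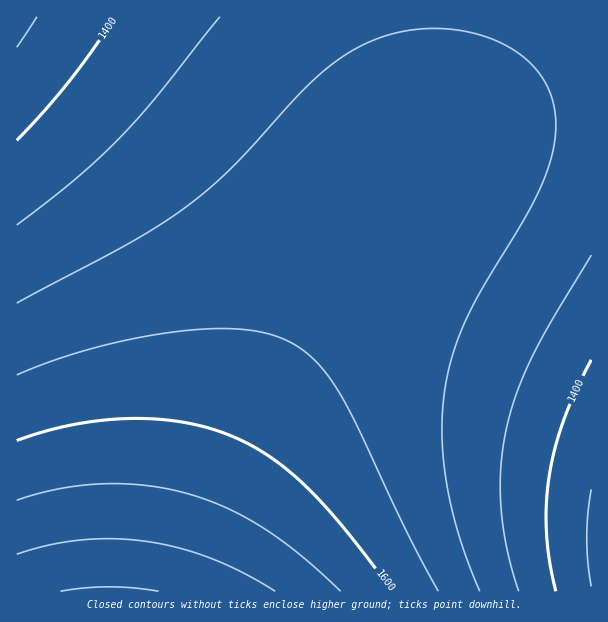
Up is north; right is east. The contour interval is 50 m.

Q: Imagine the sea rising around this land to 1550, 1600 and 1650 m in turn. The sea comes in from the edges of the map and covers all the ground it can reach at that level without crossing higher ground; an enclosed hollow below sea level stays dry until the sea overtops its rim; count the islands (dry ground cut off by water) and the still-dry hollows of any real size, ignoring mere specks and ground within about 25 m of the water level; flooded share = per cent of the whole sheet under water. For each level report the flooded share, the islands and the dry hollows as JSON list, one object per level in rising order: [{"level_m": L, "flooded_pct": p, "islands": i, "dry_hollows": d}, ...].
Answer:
[{"level_m": 1550, "flooded_pct": 73, "islands": 0, "dry_hollows": 0}, {"level_m": 1600, "flooded_pct": 85, "islands": 0, "dry_hollows": 0}, {"level_m": 1650, "flooded_pct": 92, "islands": 0, "dry_hollows": 0}]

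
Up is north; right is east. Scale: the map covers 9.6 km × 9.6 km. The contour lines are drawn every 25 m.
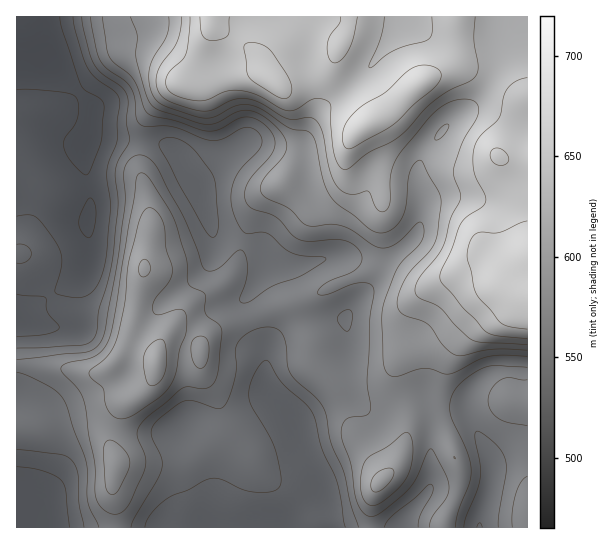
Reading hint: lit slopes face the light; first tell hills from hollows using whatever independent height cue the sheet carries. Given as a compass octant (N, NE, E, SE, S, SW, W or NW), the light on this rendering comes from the NW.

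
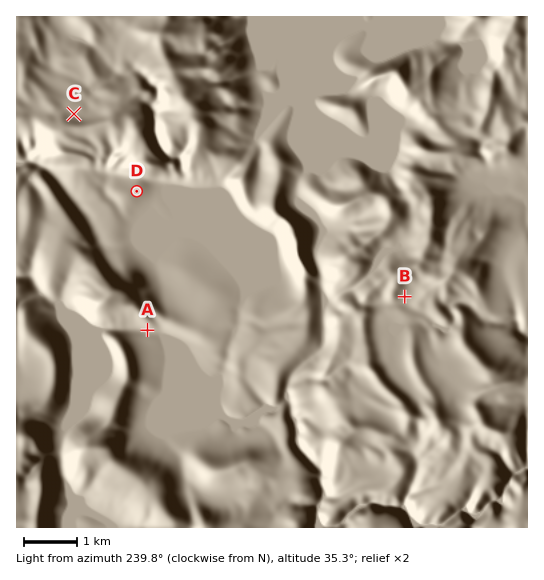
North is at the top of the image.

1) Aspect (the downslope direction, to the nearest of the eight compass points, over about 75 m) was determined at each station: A S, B SE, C N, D SE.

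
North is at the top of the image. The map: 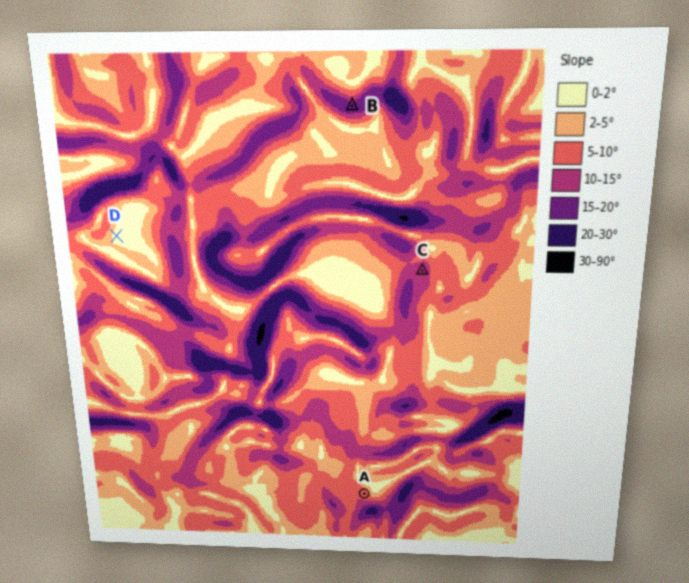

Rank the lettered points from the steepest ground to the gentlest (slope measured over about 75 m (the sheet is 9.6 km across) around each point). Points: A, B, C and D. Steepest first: B C A D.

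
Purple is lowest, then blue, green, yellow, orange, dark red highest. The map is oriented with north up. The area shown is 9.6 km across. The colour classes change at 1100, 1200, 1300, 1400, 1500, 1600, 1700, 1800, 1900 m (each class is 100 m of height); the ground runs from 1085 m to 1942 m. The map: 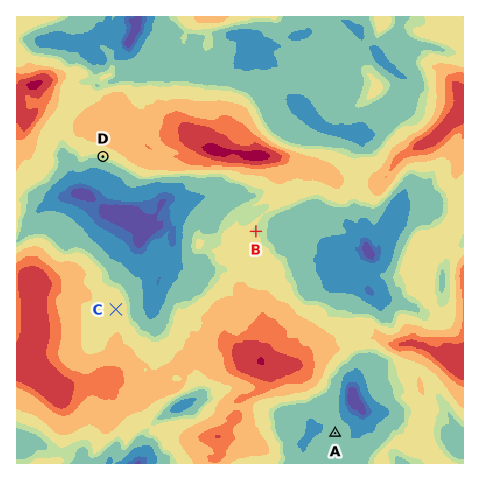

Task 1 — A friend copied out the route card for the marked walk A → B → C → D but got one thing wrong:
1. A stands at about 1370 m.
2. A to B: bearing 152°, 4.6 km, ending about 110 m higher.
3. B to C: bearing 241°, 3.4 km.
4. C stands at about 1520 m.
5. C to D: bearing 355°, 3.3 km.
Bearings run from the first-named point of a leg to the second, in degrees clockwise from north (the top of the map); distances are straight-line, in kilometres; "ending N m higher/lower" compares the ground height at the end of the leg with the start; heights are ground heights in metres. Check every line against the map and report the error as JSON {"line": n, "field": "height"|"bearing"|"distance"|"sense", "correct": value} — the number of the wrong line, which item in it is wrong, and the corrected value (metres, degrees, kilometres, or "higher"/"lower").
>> {"line": 2, "field": "bearing", "correct": 339}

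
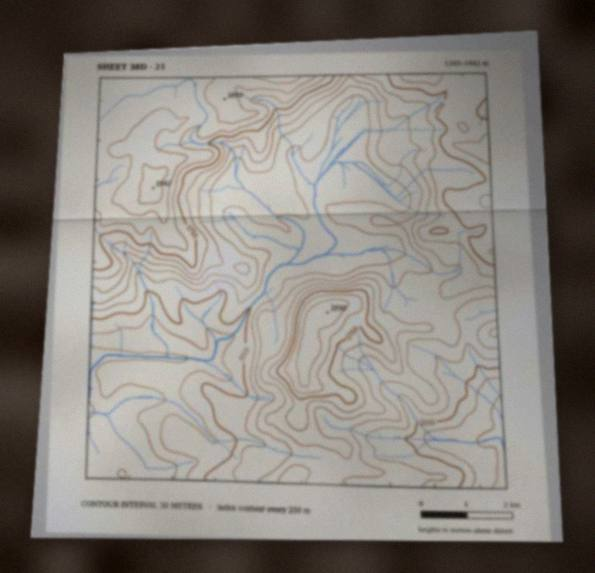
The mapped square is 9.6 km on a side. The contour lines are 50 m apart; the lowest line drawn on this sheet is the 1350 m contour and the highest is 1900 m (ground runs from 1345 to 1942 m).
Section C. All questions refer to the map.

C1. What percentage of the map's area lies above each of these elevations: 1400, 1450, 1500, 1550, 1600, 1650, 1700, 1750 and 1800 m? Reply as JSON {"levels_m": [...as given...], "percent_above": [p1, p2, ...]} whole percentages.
{"levels_m": [1400, 1450, 1500, 1550, 1600, 1650, 1700, 1750, 1800], "percent_above": [95, 88, 82, 66, 52, 39, 31, 24, 16]}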